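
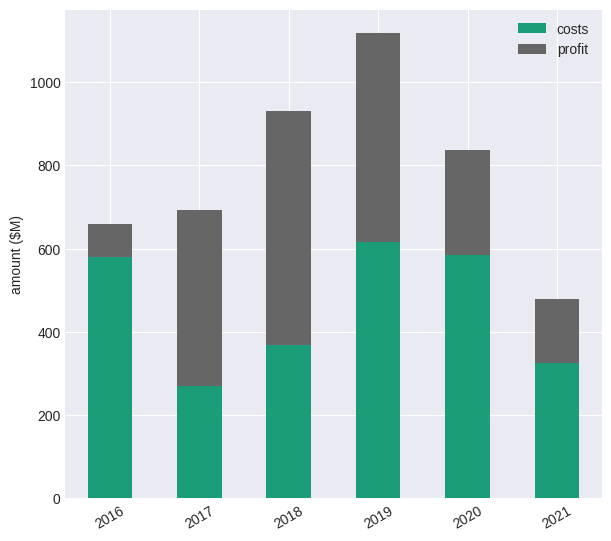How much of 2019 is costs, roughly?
costs top ≈ 600, bottom ≈ 0; segment ≈ 600.

≈ 600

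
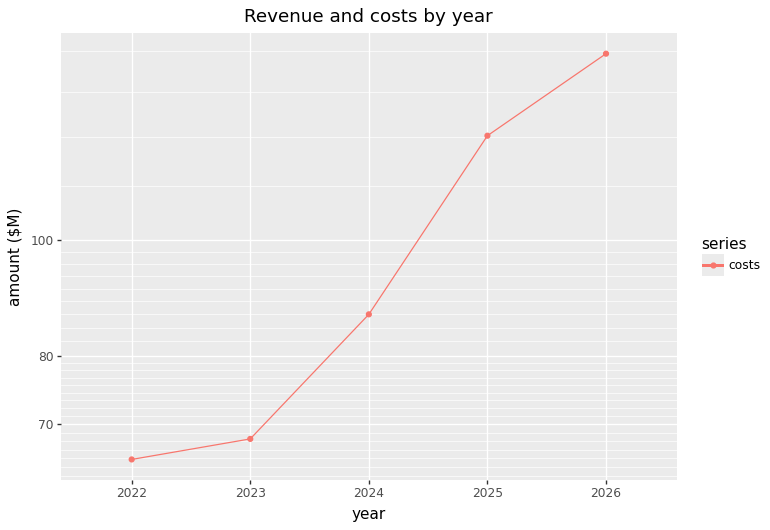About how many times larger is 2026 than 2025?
≈ 1.17×

2026 ≈ 140, 2025 ≈ 120; 140/120 ≈ 1.17.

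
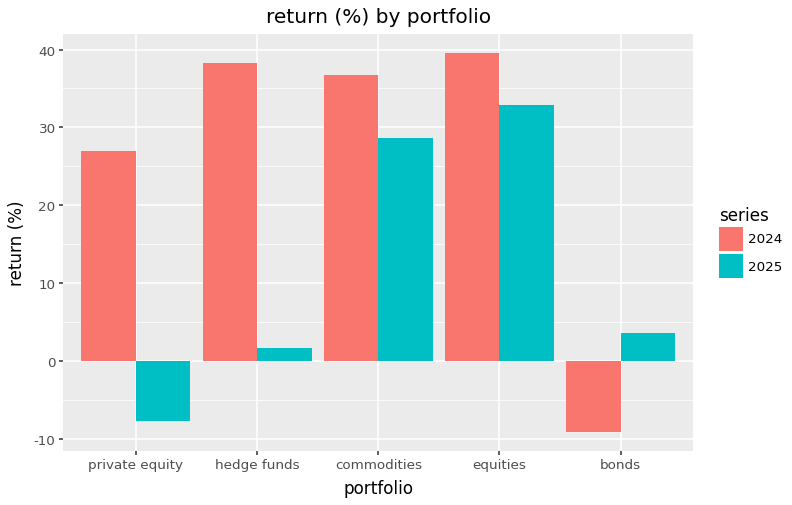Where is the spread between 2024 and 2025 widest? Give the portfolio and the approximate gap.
hedge funds, ≈ 40 %

hedge funds: 2024 ≈ 40, 2025 ≈ 0 → gap ≈ 40. Next-largest (private equity) is only ≈ 35.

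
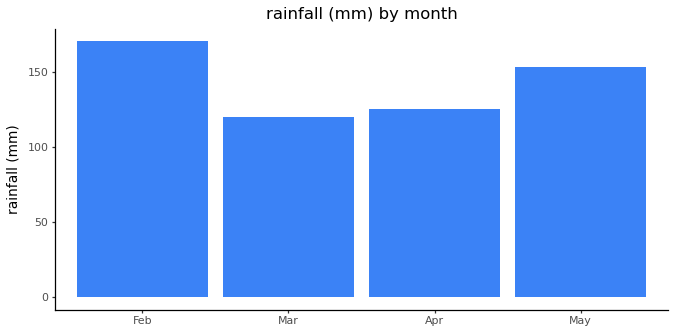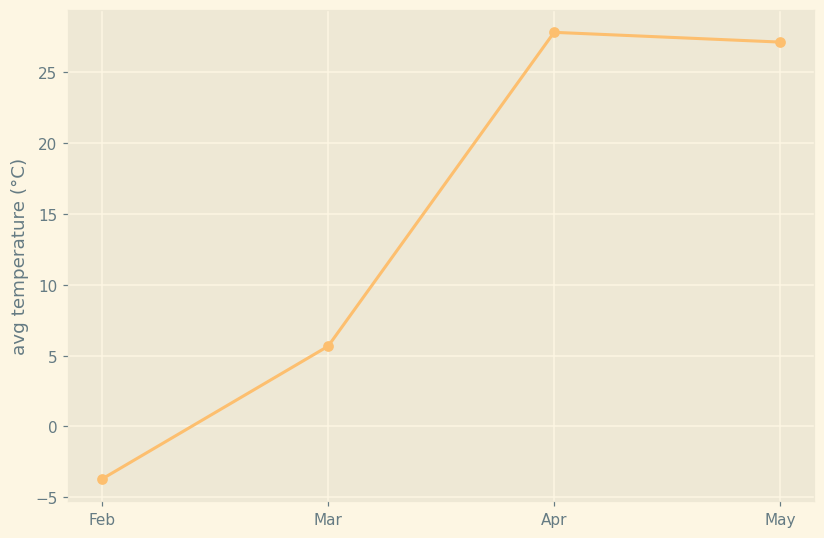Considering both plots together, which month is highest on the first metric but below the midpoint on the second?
Chart 2 median avg temperature (°C) ≈ 15; below-median months: Feb, Mar. Among those, Feb has the highest rainfall (mm) (≈ 180).

Feb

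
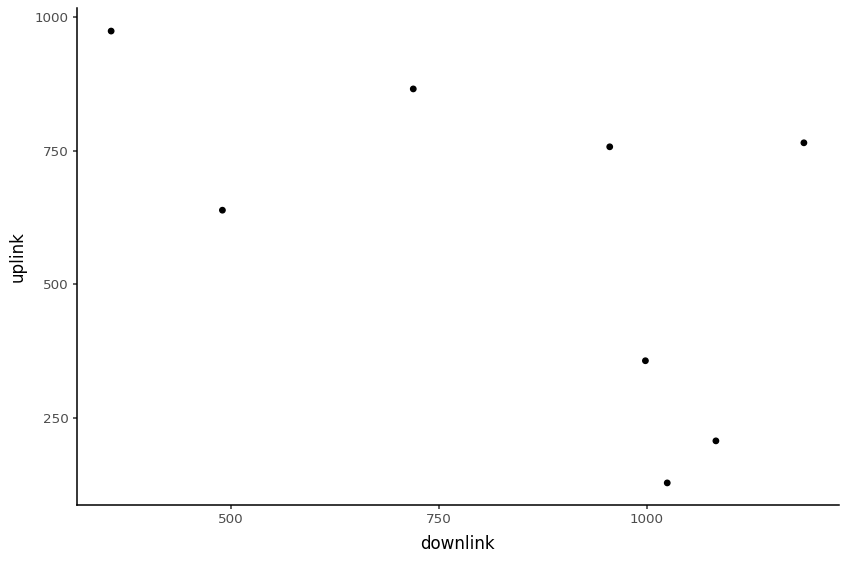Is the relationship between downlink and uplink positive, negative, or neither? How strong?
negative, moderate

Points are negatively correlated; moderate (|r| ≈ 0.6).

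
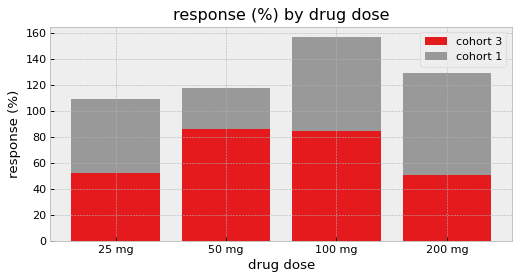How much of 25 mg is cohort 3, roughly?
≈ 60

cohort 3 top ≈ 60, bottom ≈ 0; segment ≈ 60.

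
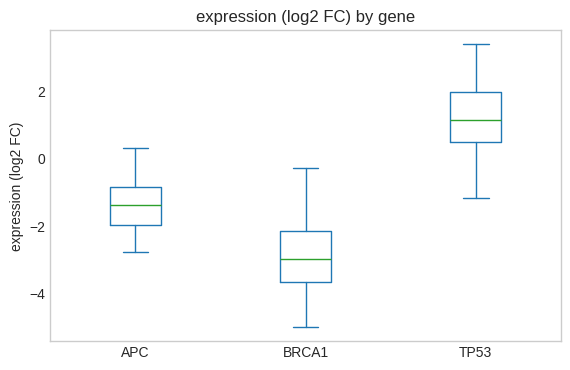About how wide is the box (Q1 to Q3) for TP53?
≈ 1.5

Q3 ≈ 2.0, Q1 ≈ 0.5; IQR ≈ 1.5.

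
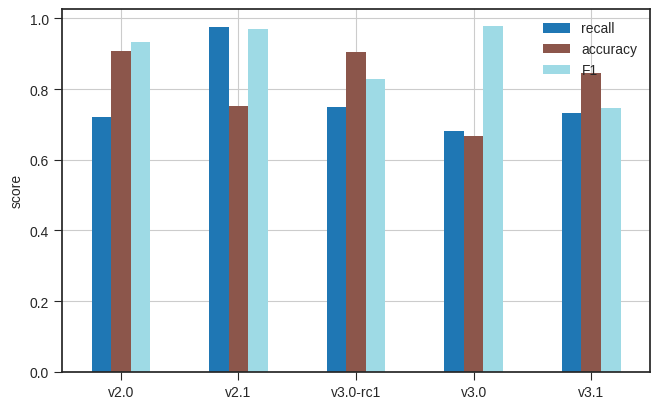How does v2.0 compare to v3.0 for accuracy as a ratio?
v2.0 ≈ 0.9, v3.0 ≈ 0.7; 0.9/0.7 ≈ 1.29.

≈ 1.29×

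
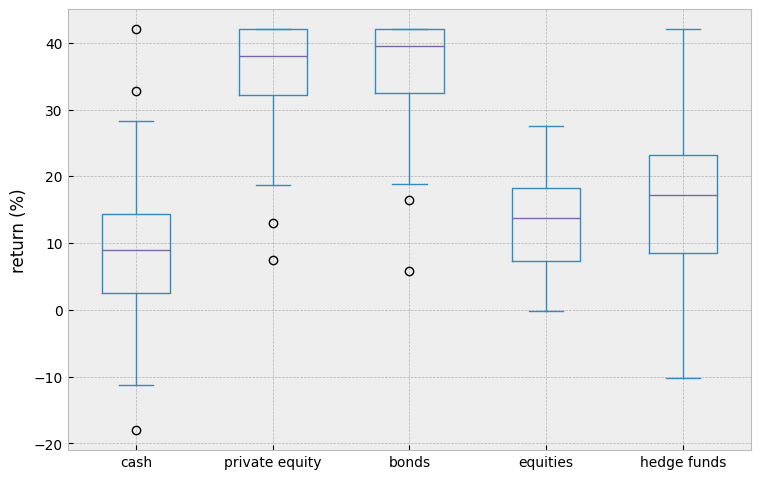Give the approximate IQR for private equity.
≈ 10

Q3 ≈ 40, Q1 ≈ 30; IQR ≈ 10.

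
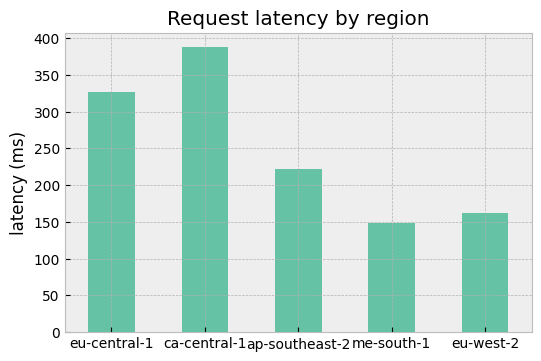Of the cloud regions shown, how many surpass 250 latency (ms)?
Above 250: eu-central-1, ca-central-1.

2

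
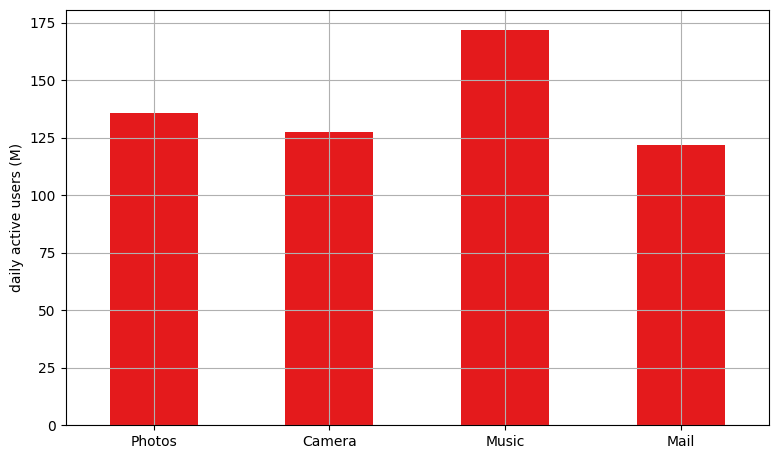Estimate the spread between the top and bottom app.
≈ 60

Max Music ≈ 180, min Mail ≈ 120; range ≈ 60.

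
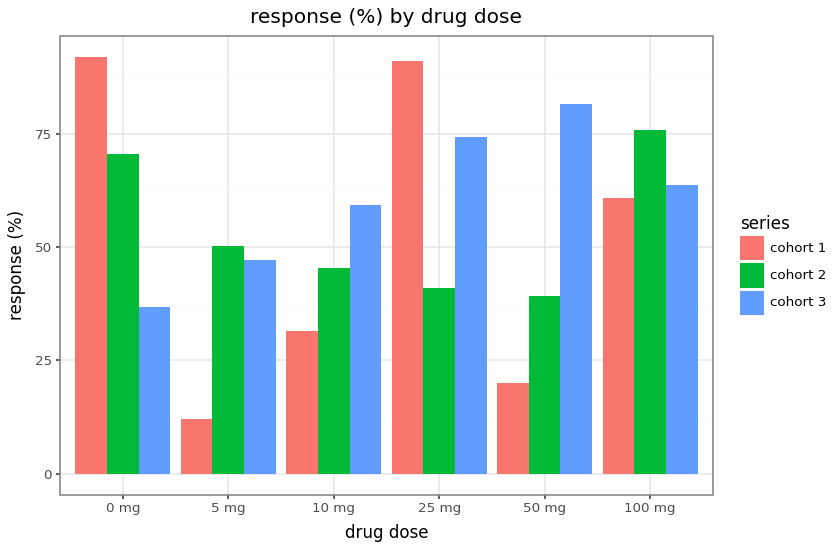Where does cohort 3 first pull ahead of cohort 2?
5 mg: cohort 3 ≈ 50 vs cohort 2 ≈ 50 (not yet); 10 mg: cohort 3 ≈ 60 vs cohort 2 ≈ 50 (first crossover).

10 mg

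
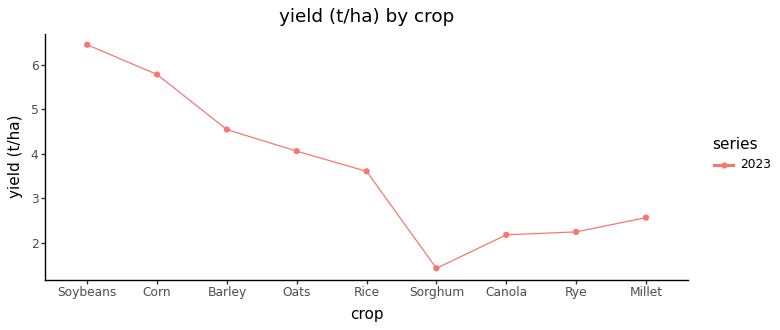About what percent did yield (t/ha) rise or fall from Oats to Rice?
≈ -12.5%

Oats ≈ 4.0, Rice ≈ 3.5; (3.5 − 4.0) / 4.0 ≈ -12.5%.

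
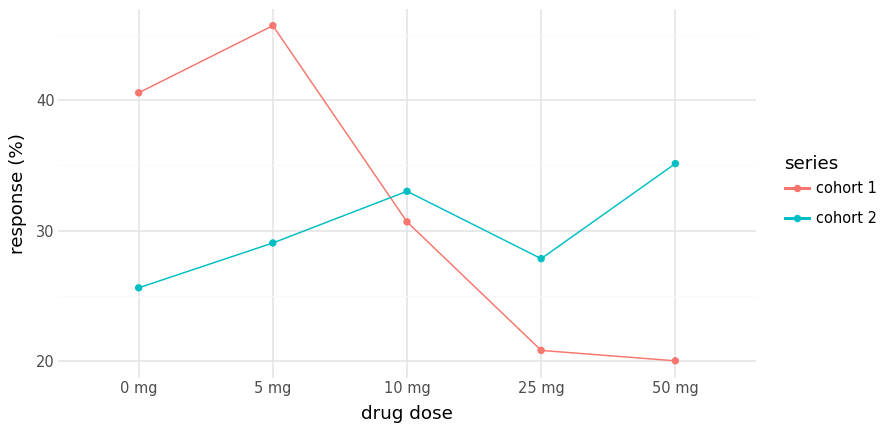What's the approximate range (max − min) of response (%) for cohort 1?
Max 5 mg ≈ 45, min 50 mg ≈ 20; range ≈ 25.

≈ 25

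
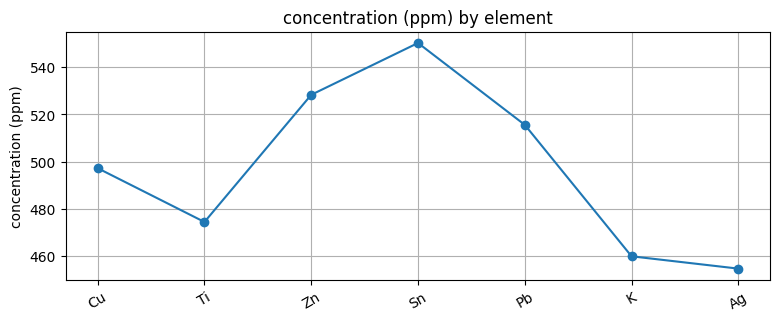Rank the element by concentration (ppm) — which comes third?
Pb

Top 4: Sn ≈ 550, Zn ≈ 530, Pb ≈ 520, Cu ≈ 500.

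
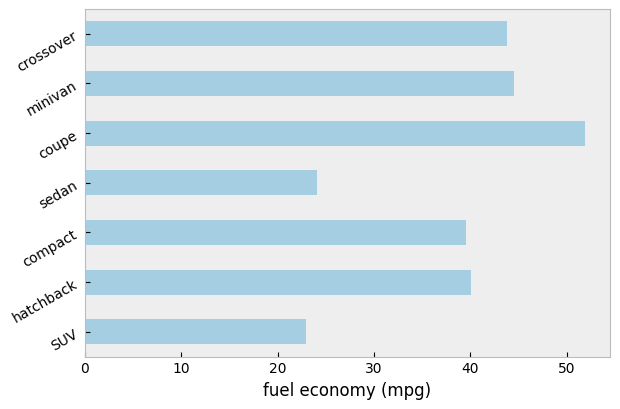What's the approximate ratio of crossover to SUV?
crossover ≈ 45, SUV ≈ 25; 45/25 ≈ 1.8.

≈ 1.8×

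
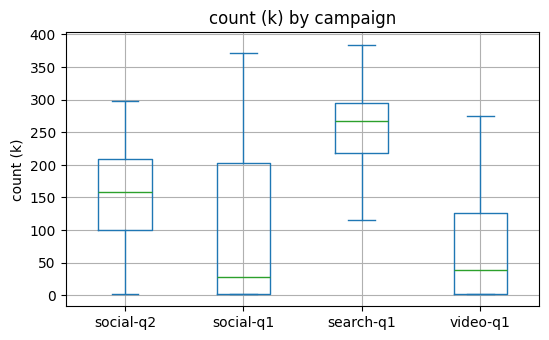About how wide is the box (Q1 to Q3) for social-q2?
≈ 100

Q3 ≈ 200, Q1 ≈ 100; IQR ≈ 100.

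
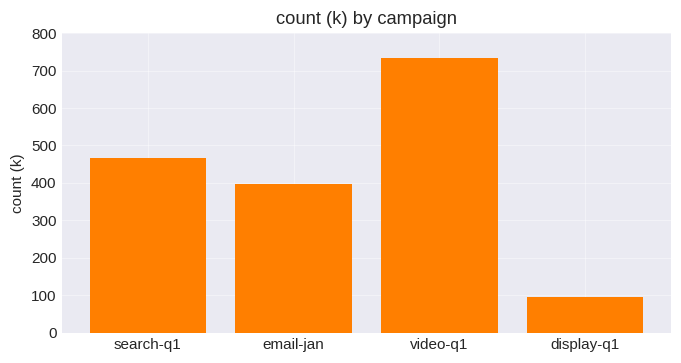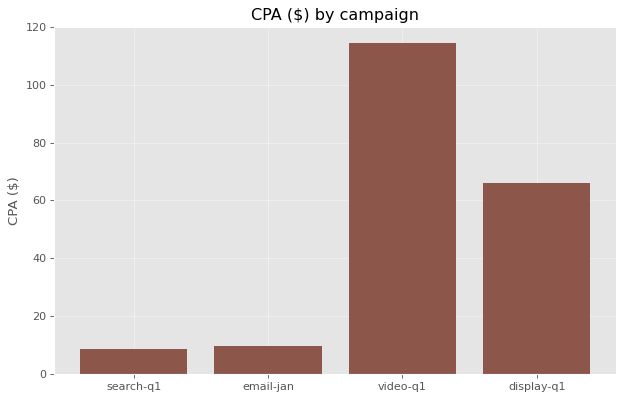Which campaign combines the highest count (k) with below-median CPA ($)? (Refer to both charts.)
Chart 2 median CPA ($) ≈ 40; below-median campaigns: search-q1, email-jan. Among those, search-q1 has the highest count (k) (≈ 500).

search-q1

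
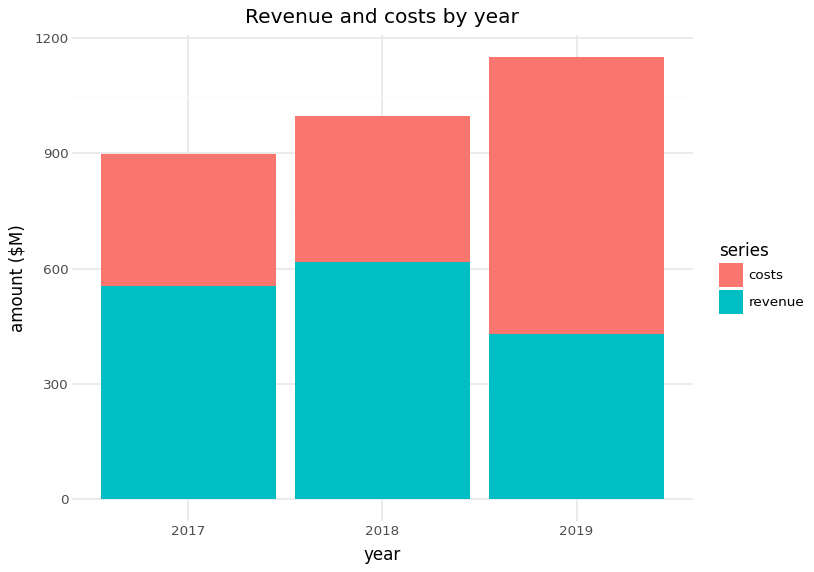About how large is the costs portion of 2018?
≈ 400

costs top ≈ 1000, bottom ≈ 600; segment ≈ 400.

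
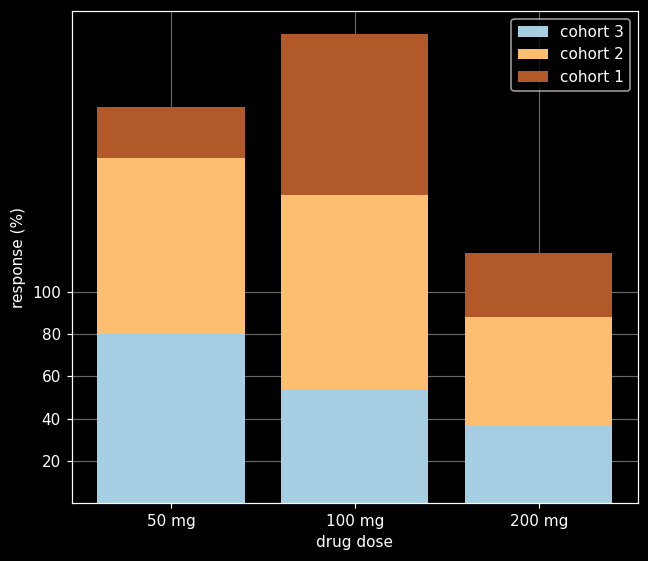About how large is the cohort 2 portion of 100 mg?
≈ 80

cohort 2 top ≈ 140, bottom ≈ 60; segment ≈ 80.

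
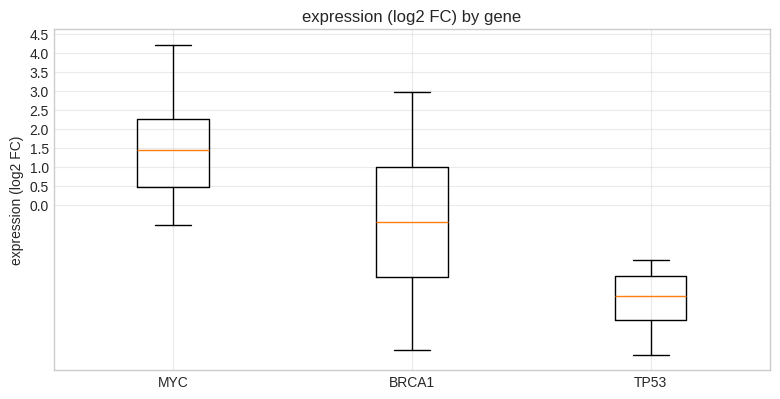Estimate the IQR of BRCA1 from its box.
≈ 3.0

Q3 ≈ 1.0, Q1 ≈ -2.0; IQR ≈ 3.0.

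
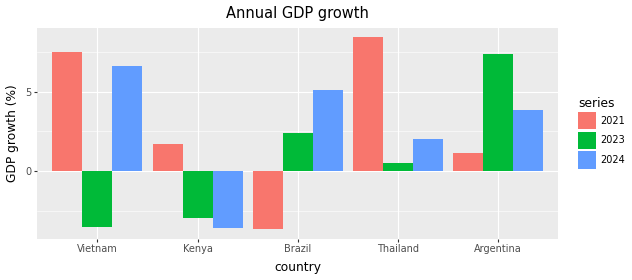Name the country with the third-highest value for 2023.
Thailand

Top 4 for 2023: Argentina ≈ 8, Brazil ≈ 2, Thailand ≈ 0, Kenya ≈ -2.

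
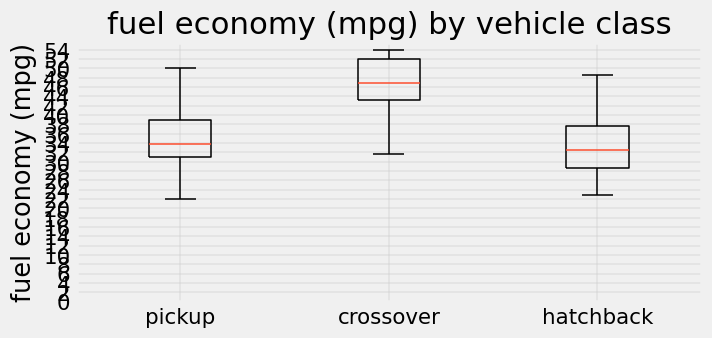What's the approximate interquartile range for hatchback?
Q3 ≈ 38, Q1 ≈ 28; IQR ≈ 10.

≈ 10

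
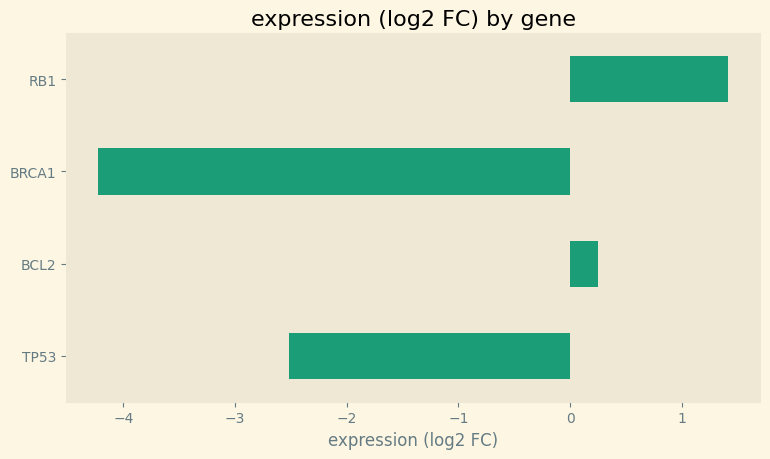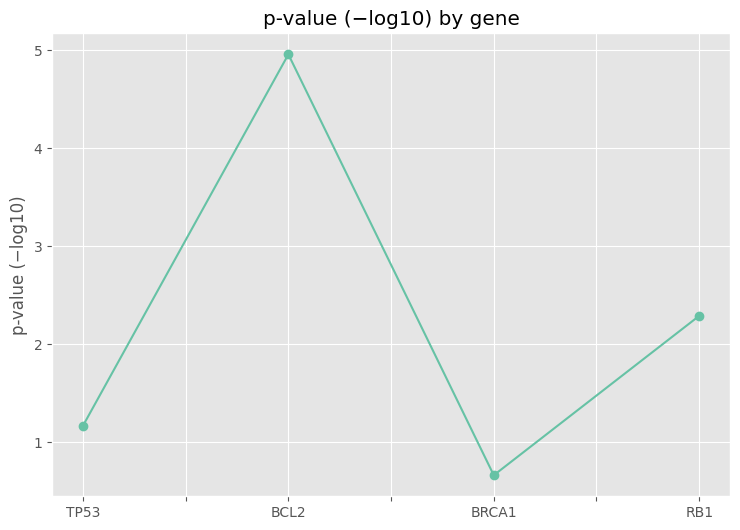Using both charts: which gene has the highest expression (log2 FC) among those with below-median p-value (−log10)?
TP53

Chart 2 median p-value (−log10) ≈ 1.5; below-median genes: TP53, BRCA1. Among those, TP53 has the highest expression (log2 FC) (≈ -2.6).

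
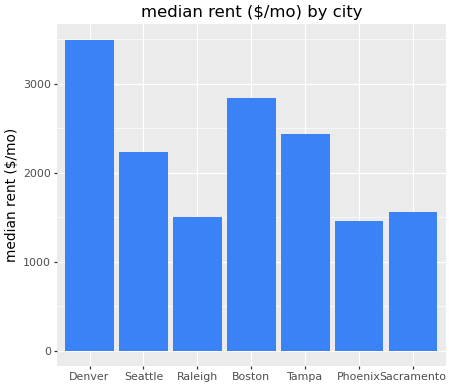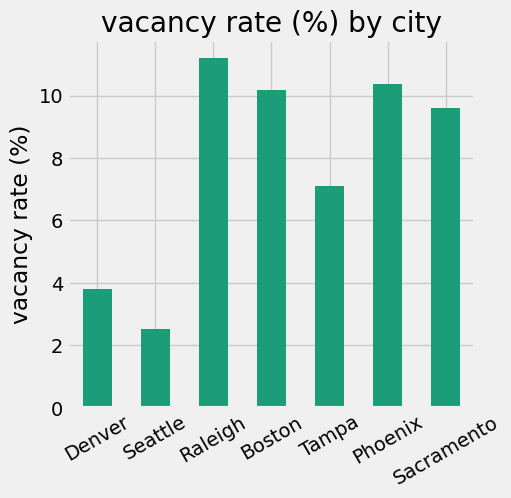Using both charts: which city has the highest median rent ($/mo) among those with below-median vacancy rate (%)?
Denver

Chart 2 median vacancy rate (%) ≈ 10; below-median cities: Denver, Seattle, Tampa. Among those, Denver has the highest median rent ($/mo) (≈ 3500).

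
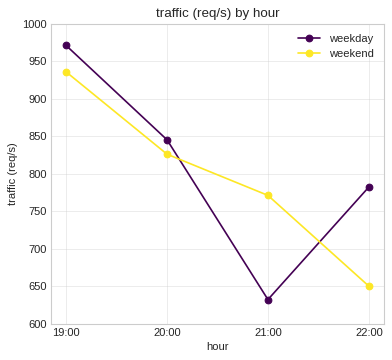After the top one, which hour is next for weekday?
20:00

Top 3 for weekday: 19:00 ≈ 950, 20:00 ≈ 850, 22:00 ≈ 800.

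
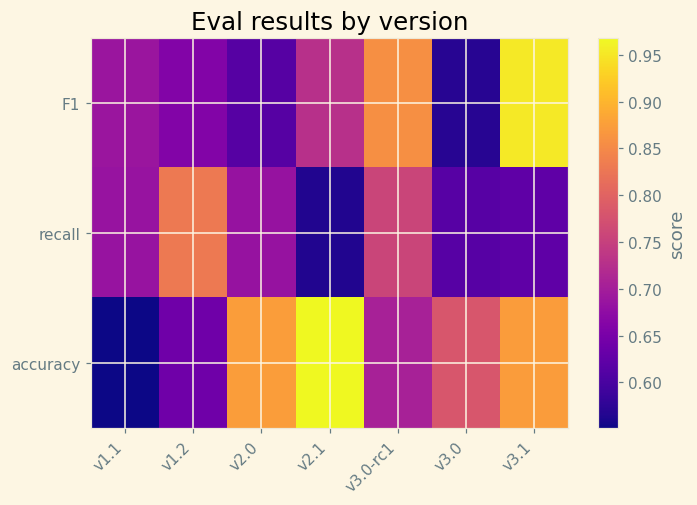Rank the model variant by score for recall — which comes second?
v3.0-rc1

Top 3 for recall: v1.2 ≈ 0.85, v3.0-rc1 ≈ 0.75, v1.1 ≈ 0.70.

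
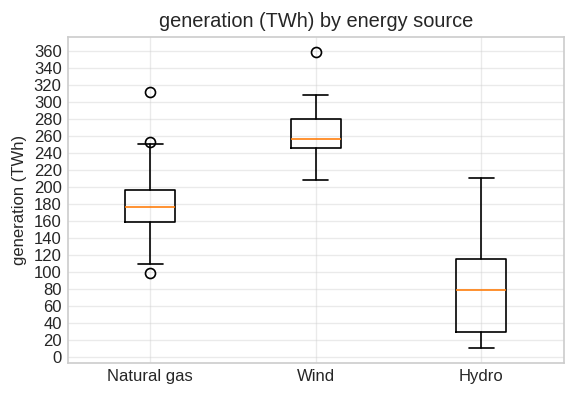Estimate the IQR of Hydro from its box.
≈ 100

Q3 ≈ 120, Q1 ≈ 20; IQR ≈ 100.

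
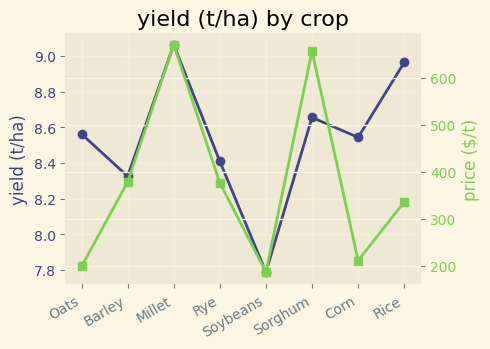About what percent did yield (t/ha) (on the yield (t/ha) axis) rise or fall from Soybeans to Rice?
≈ +15.4%

Soybeans ≈ 7.8, Rice ≈ 9.0; (9.0 − 7.8) / 7.8 ≈ +15.4%.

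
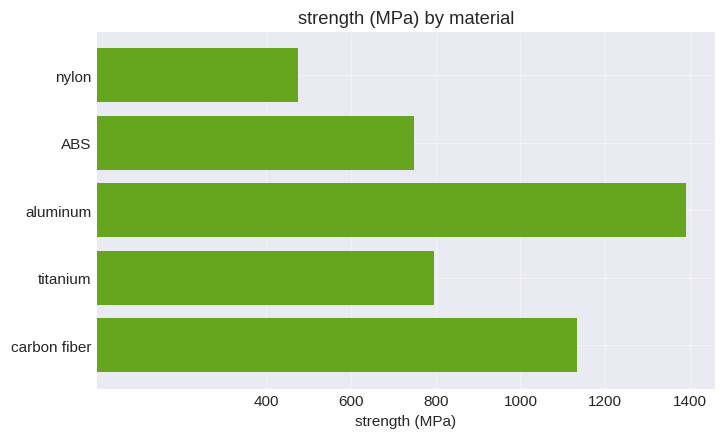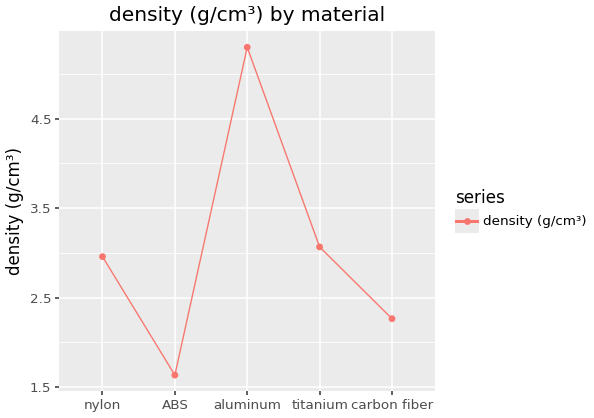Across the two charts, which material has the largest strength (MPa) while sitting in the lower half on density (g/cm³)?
carbon fiber

Chart 2 median density (g/cm³) ≈ 3; below-median materials: ABS, carbon fiber. Among those, carbon fiber has the highest strength (MPa) (≈ 1200).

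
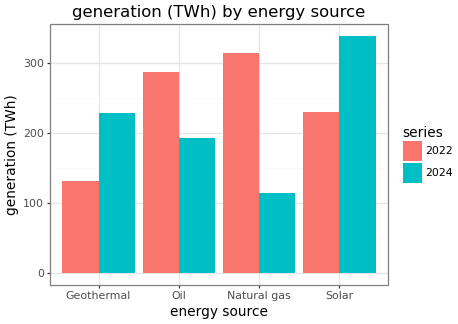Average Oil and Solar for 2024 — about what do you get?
(200 + 350) / 2 ≈ 275.

≈ 275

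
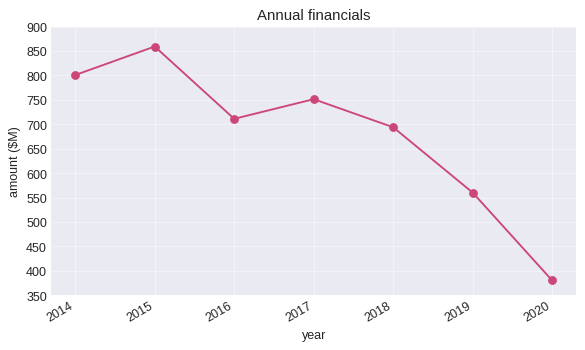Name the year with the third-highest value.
2017

Top 4: 2015 ≈ 850, 2014 ≈ 800, 2017 ≈ 750, 2016 ≈ 700.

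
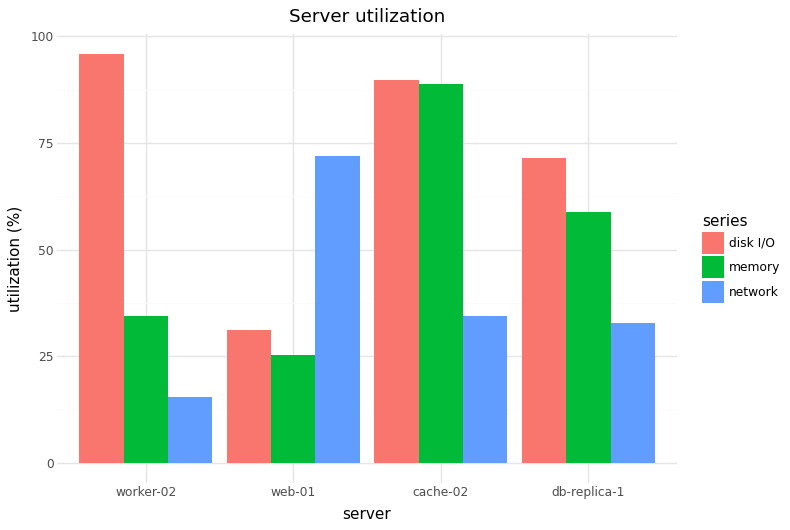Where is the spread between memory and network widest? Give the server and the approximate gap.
cache-02: memory ≈ 90, network ≈ 30 → gap ≈ 60. Next-largest (web-01) is only ≈ 40.

cache-02, ≈ 60 %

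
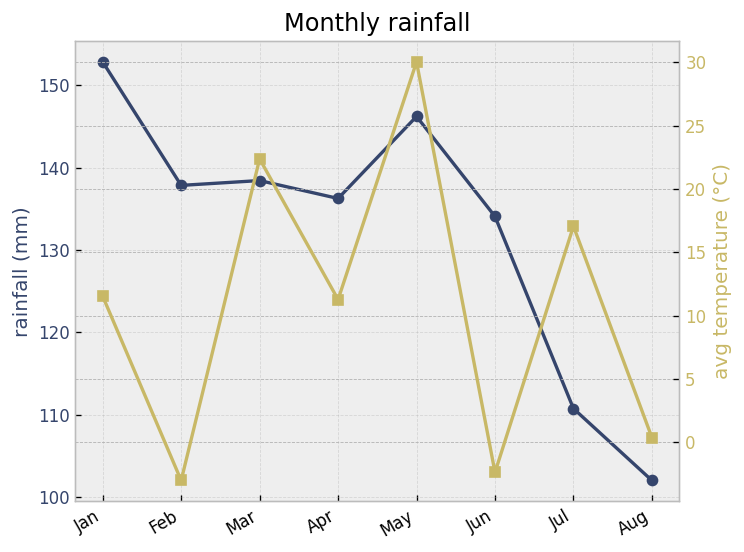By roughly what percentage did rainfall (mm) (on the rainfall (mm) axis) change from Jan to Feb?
Jan ≈ 155, Feb ≈ 140; (140 − 155) / 155 ≈ -9.7%.

≈ -9.7%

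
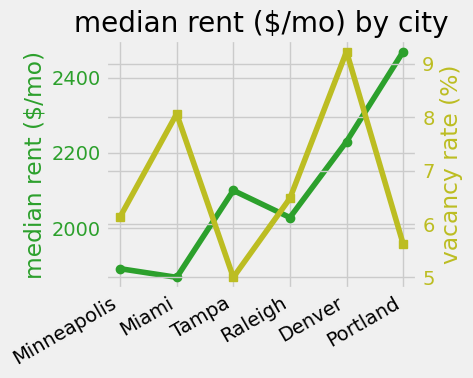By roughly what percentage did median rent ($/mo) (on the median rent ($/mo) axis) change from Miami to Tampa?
≈ +13.5%

Miami ≈ 1850, Tampa ≈ 2100; (2100 − 1850) / 1850 ≈ +13.5%.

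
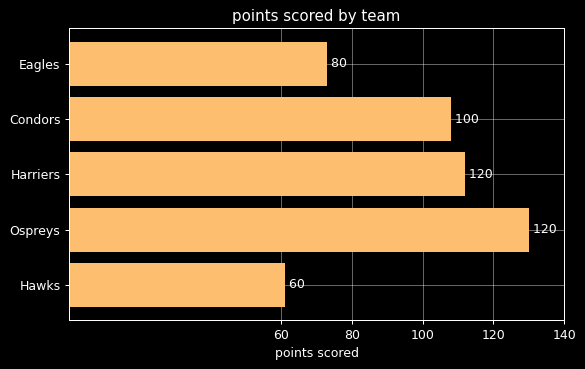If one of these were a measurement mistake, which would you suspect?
Hawks

Hawks ≈ 60; the rest sit between ≈ 80 and ≈ 120.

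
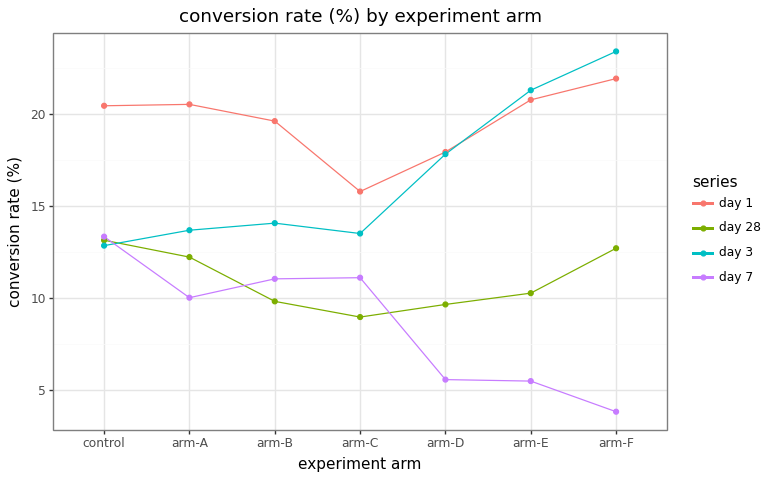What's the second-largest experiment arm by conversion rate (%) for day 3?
Top 3 for day 3: arm-F ≈ 24, arm-E ≈ 22, arm-D ≈ 18.

arm-E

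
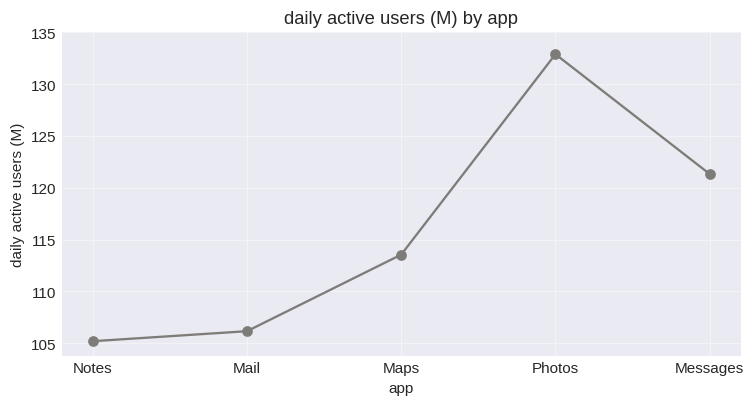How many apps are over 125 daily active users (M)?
Above 125: Photos.

1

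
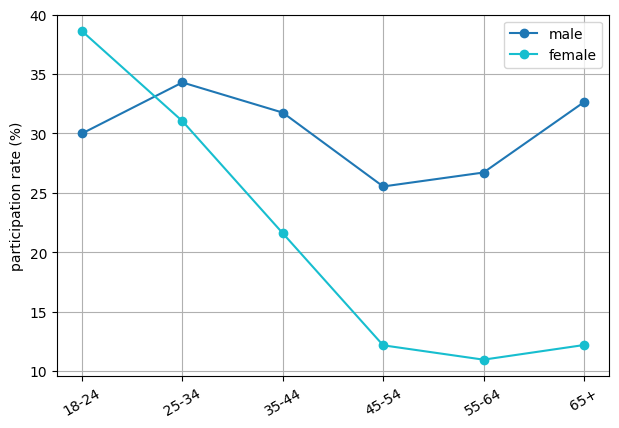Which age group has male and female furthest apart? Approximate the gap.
65+: male ≈ 35, female ≈ 10 → gap ≈ 25. Next-largest (55-64) is only ≈ 15.

65+, ≈ 25 %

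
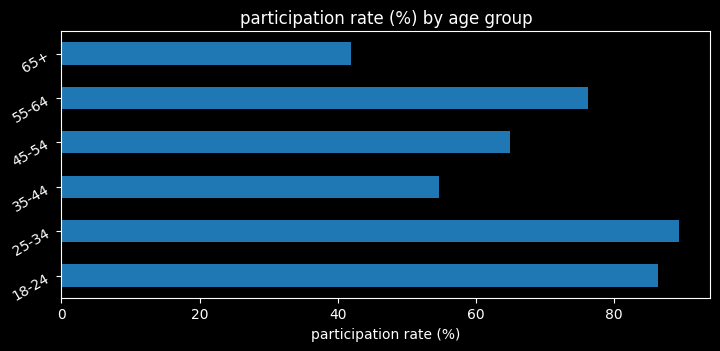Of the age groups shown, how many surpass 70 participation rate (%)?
Above 70: 18-24, 25-34, 55-64.

3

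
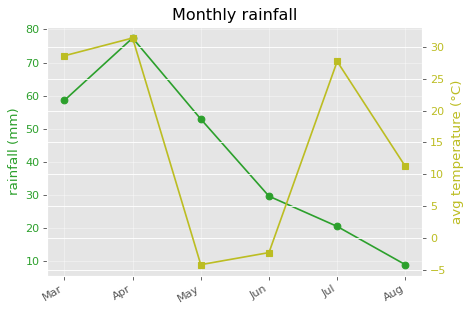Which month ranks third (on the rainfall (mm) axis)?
May

Top 4 (on the rainfall (mm) axis): Apr ≈ 80, Mar ≈ 60, May ≈ 50, Jun ≈ 30.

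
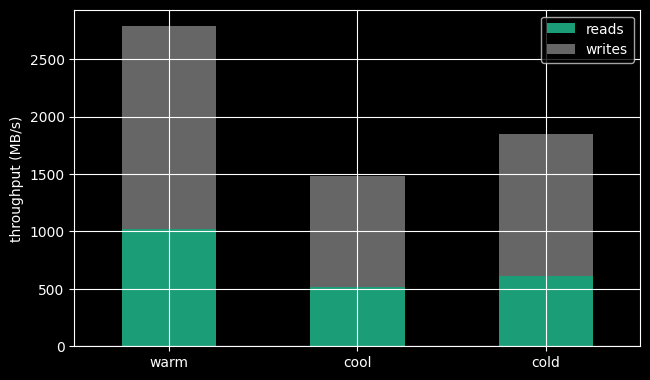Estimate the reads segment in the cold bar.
reads top ≈ 500, bottom ≈ 0; segment ≈ 500.

≈ 500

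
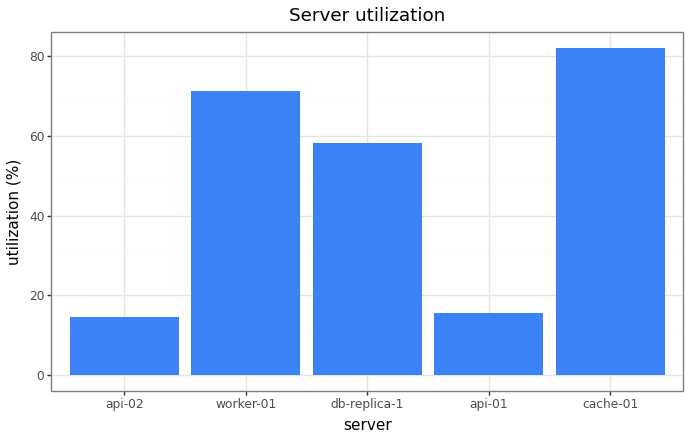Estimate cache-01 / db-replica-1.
≈ 1.33×

cache-01 ≈ 80, db-replica-1 ≈ 60; 80/60 ≈ 1.33.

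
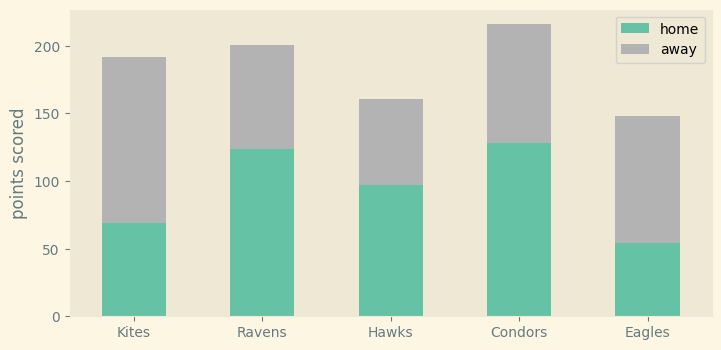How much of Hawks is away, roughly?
≈ 60

away top ≈ 160, bottom ≈ 100; segment ≈ 60.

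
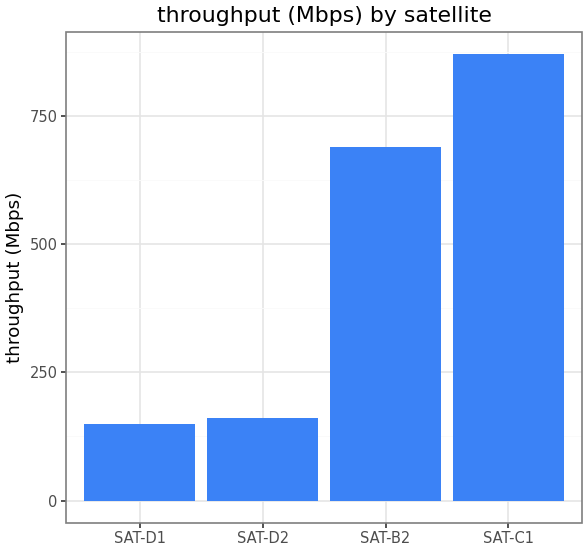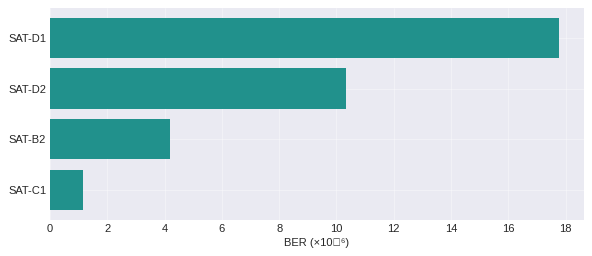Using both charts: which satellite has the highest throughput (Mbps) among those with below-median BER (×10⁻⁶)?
SAT-C1

Chart 2 median BER (×10⁻⁶) ≈ 8; below-median satellites: SAT-B2, SAT-C1. Among those, SAT-C1 has the highest throughput (Mbps) (≈ 900).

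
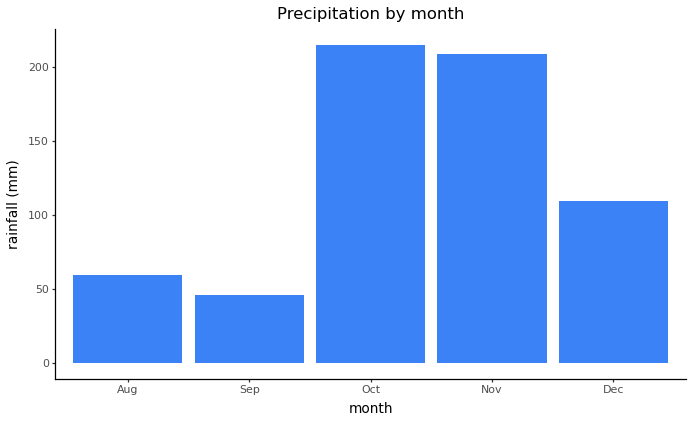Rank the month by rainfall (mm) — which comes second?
Nov

Top 3: Oct ≈ 220, Nov ≈ 200, Dec ≈ 100.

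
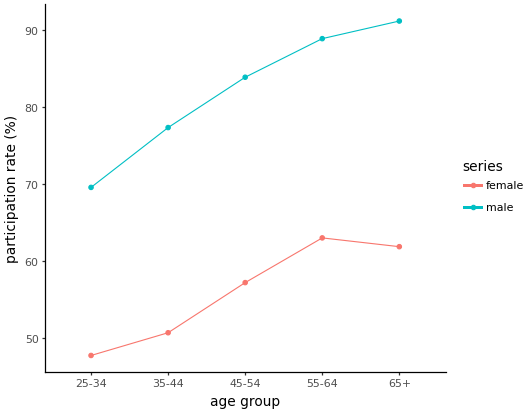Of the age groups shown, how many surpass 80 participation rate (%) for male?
3

Above 80: 45-54, 55-64, 65+.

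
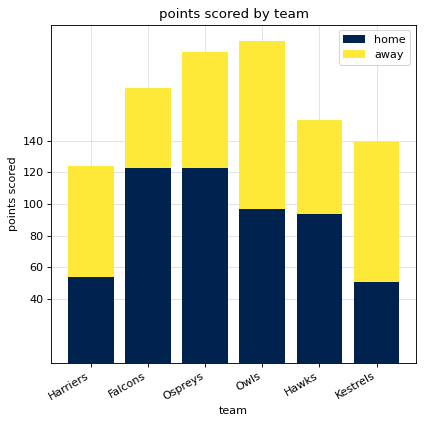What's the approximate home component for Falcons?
home top ≈ 120, bottom ≈ 0; segment ≈ 120.

≈ 120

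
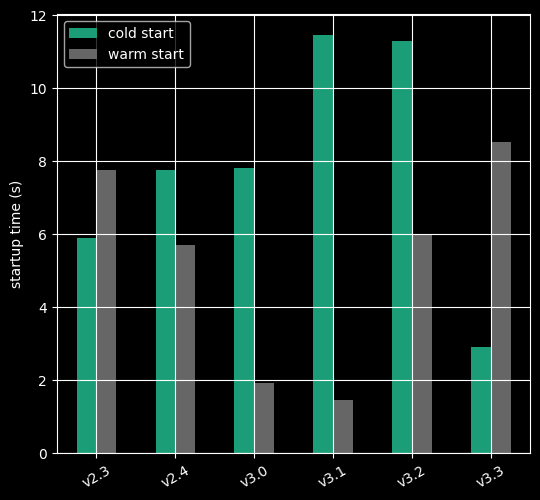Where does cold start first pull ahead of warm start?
v2.3: cold start ≈ 6 vs warm start ≈ 8 (not yet); v2.4: cold start ≈ 8 vs warm start ≈ 6 (first crossover).

v2.4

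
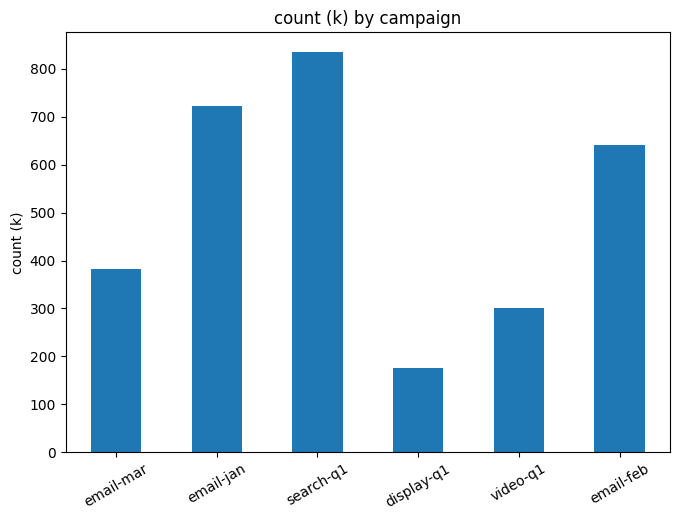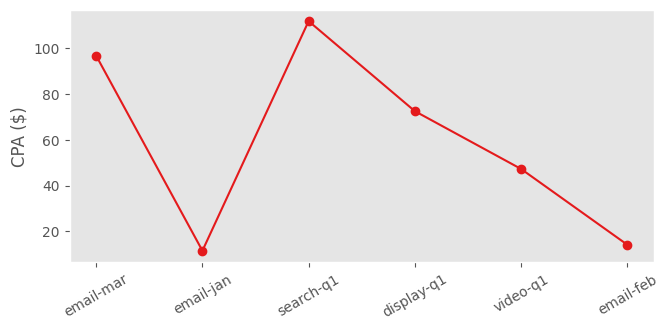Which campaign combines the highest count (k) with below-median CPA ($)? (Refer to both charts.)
email-jan

Chart 2 median CPA ($) ≈ 60; below-median campaigns: email-jan, video-q1, email-feb. Among those, email-jan has the highest count (k) (≈ 700).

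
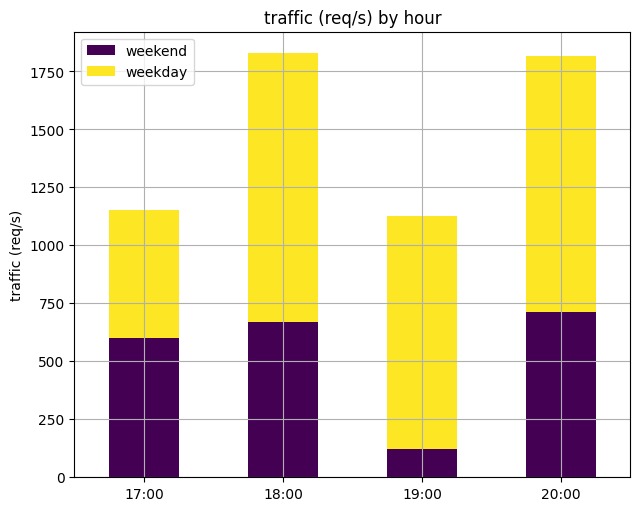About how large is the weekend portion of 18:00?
≈ 600

weekend top ≈ 600, bottom ≈ 0; segment ≈ 600.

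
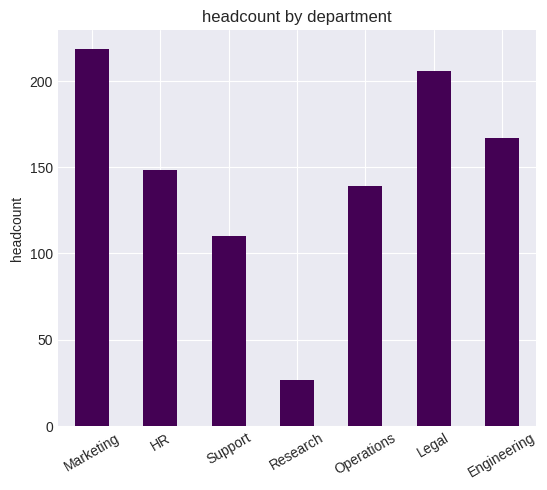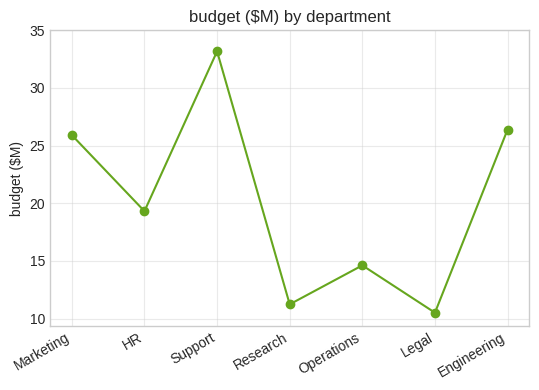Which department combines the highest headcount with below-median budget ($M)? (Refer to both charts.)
Chart 2 median budget ($M) ≈ 20; below-median departments: Research, Operations, Legal. Among those, Legal has the highest headcount (≈ 200).

Legal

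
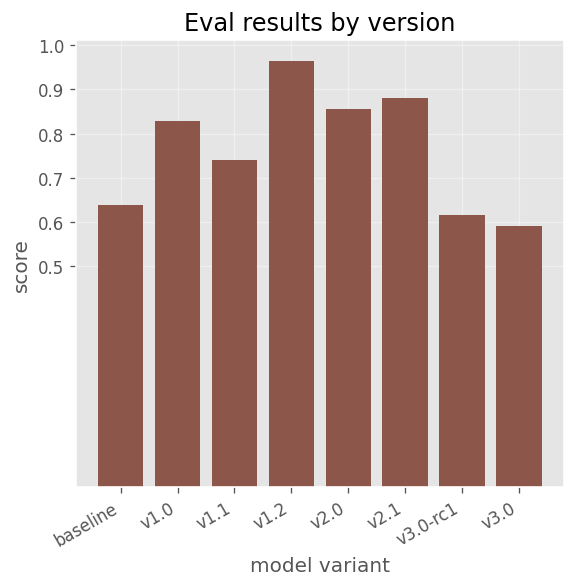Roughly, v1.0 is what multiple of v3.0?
≈ 1.33×

v1.0 ≈ 0.8, v3.0 ≈ 0.6; 0.8/0.6 ≈ 1.33.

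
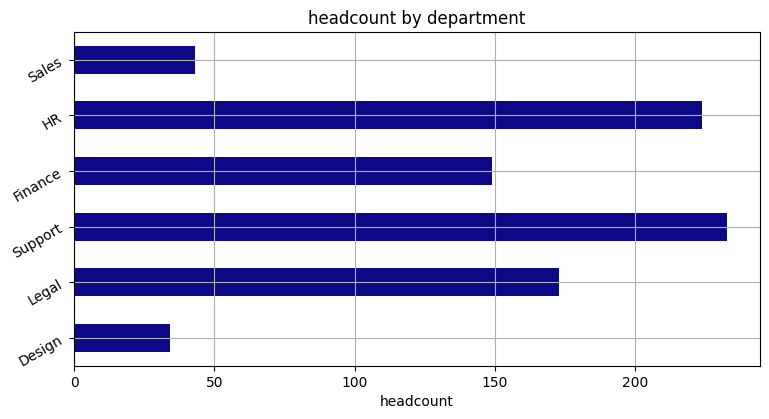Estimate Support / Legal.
Support ≈ 240, Legal ≈ 180; 240/180 ≈ 1.33.

≈ 1.33×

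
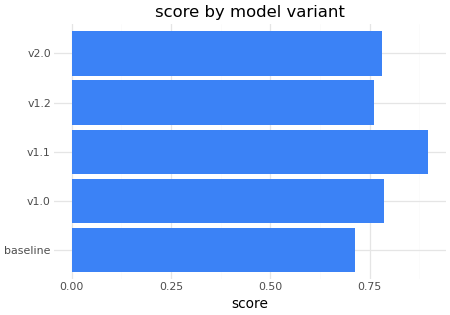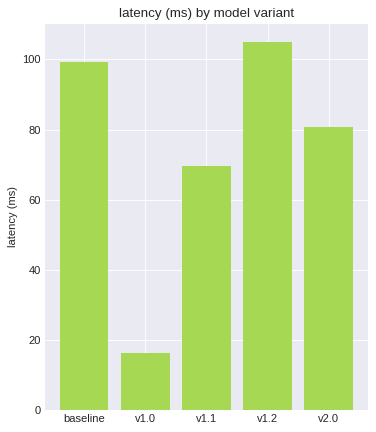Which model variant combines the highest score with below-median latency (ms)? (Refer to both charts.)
v1.1

Chart 2 median latency (ms) ≈ 80; below-median model variants: v1.0, v1.1. Among those, v1.1 has the highest score (≈ 0.9).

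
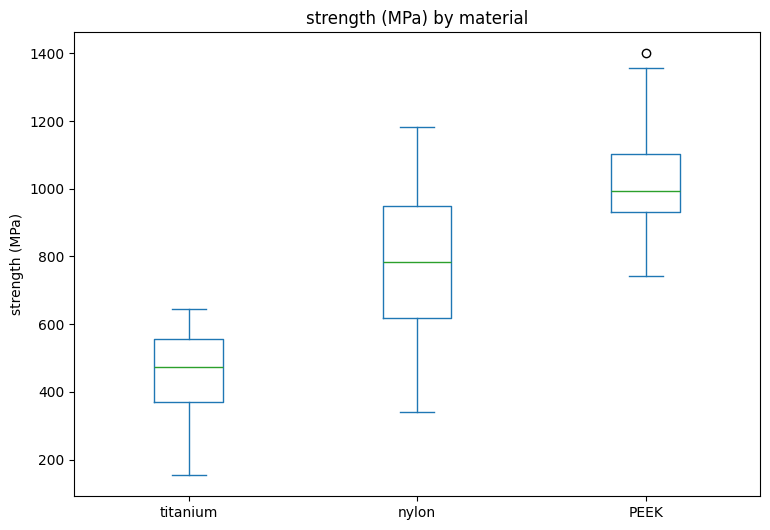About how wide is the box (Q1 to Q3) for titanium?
Q3 ≈ 550, Q1 ≈ 350; IQR ≈ 200.

≈ 200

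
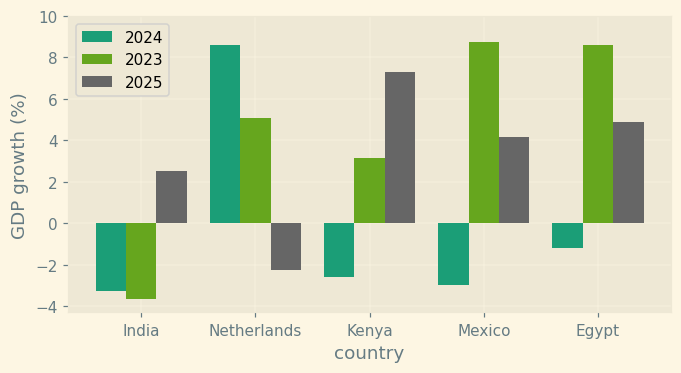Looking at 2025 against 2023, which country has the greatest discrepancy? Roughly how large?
Netherlands, ≈ 8 %

Netherlands: 2025 ≈ -2, 2023 ≈ 6 → gap ≈ 8. Next-largest (India) is only ≈ 6.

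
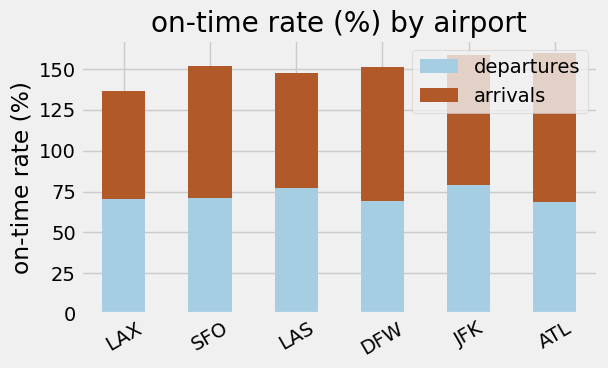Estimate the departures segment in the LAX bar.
≈ 80

departures top ≈ 80, bottom ≈ 0; segment ≈ 80.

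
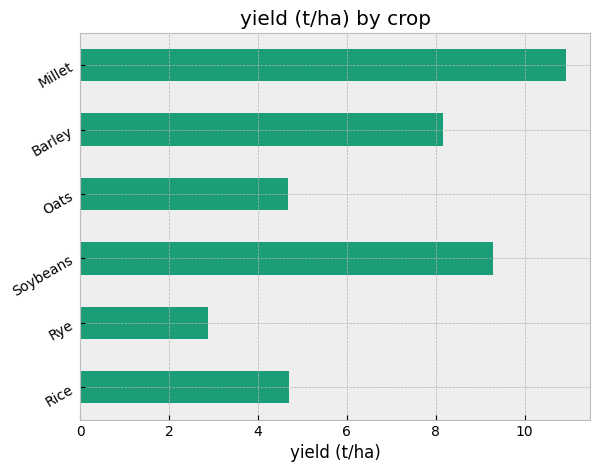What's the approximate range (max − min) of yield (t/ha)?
Max Millet ≈ 11, min Rye ≈ 3; range ≈ 8.

≈ 8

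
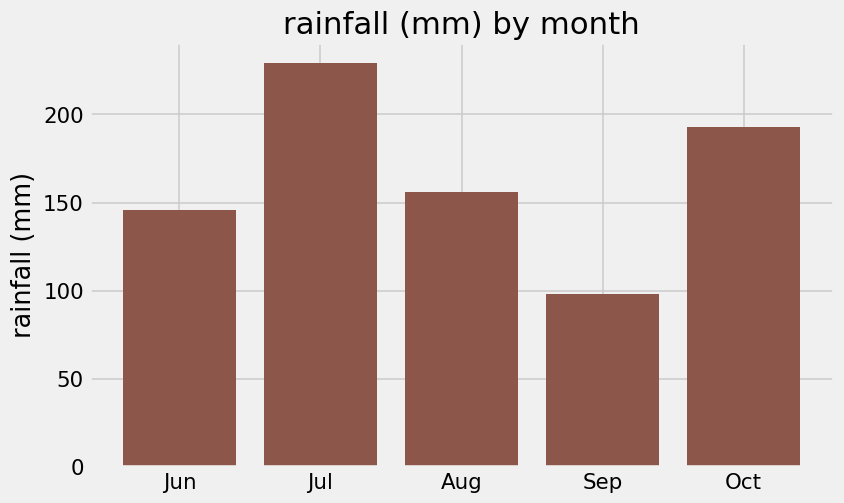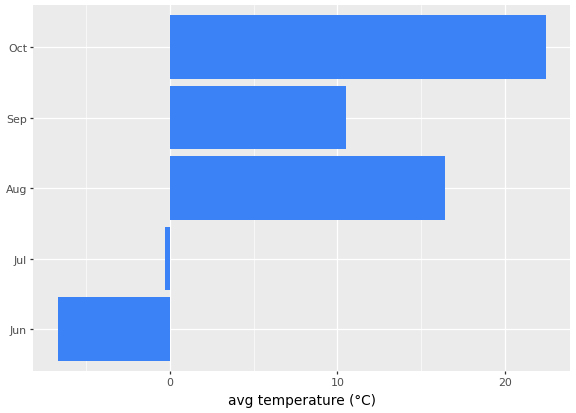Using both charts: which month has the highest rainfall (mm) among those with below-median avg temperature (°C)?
Jul

Chart 2 median avg temperature (°C) ≈ 10; below-median months: Jun, Jul. Among those, Jul has the highest rainfall (mm) (≈ 225).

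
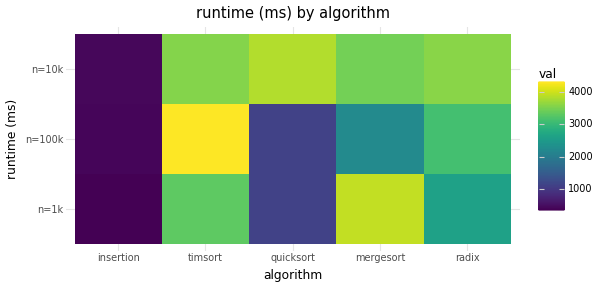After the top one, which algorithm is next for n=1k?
timsort

Top 3 for n=1k: mergesort ≈ 4000, timsort ≈ 3500, radix ≈ 2500.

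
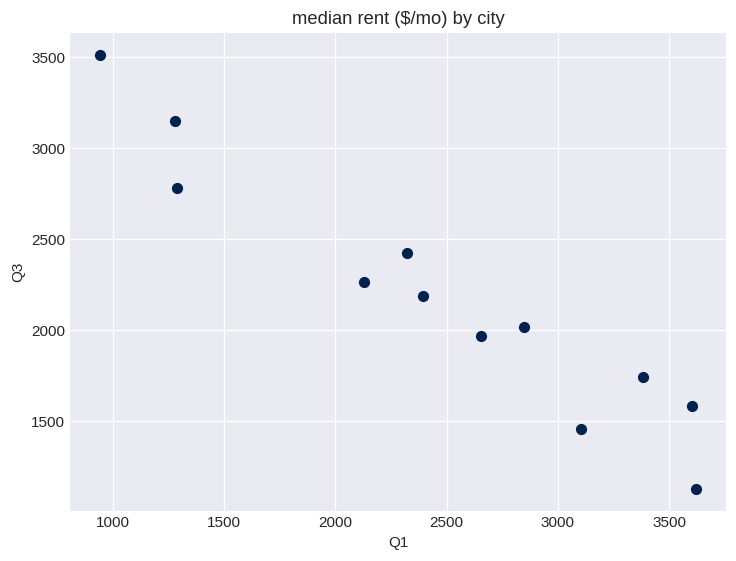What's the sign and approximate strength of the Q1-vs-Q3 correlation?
Points are negatively correlated; strong (|r| ≈ 1.0).

negative, strong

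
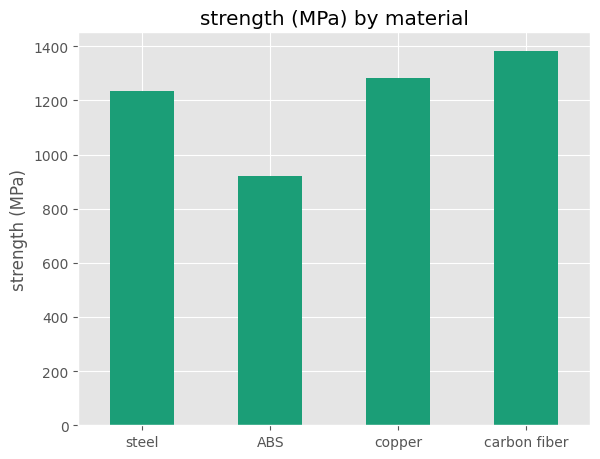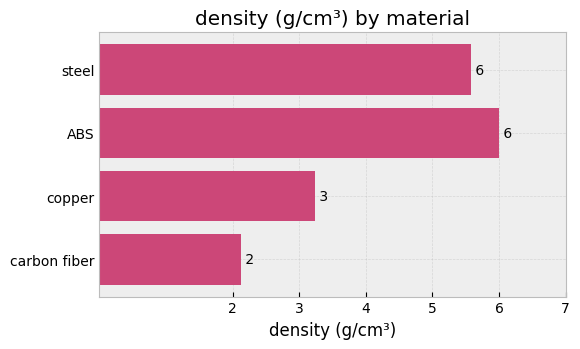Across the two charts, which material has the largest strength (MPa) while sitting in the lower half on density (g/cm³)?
Chart 2 median density (g/cm³) ≈ 4; below-median materials: copper, carbon fiber. Among those, carbon fiber has the highest strength (MPa) (≈ 1400).

carbon fiber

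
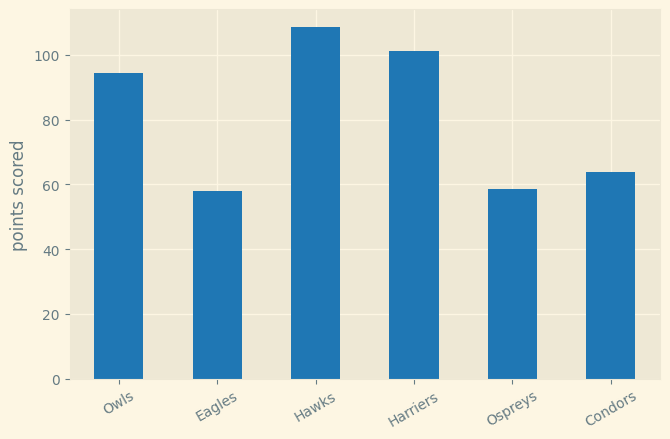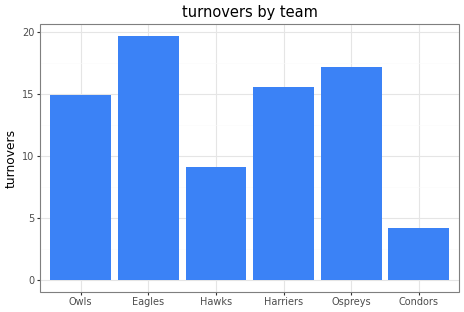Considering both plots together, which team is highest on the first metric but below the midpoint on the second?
Chart 2 median turnovers ≈ 16; below-median teams: Owls, Hawks, Condors. Among those, Hawks has the highest points scored (≈ 110).

Hawks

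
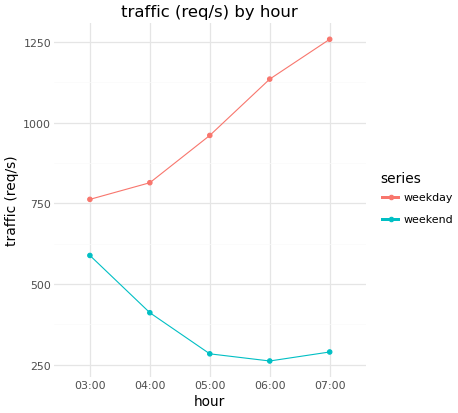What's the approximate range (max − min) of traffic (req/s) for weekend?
Max 03:00 ≈ 600, min 06:00 ≈ 300; range ≈ 300.

≈ 300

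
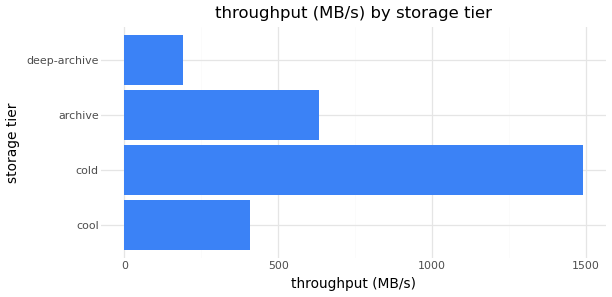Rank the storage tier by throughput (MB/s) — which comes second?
archive

Top 3: cold ≈ 1400, archive ≈ 600, cool ≈ 400.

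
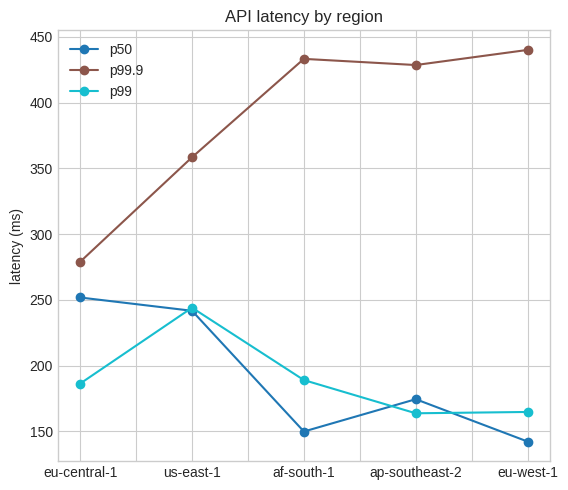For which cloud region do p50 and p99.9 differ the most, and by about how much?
eu-west-1: p50 ≈ 150, p99.9 ≈ 450 → gap ≈ 300. Next-largest (af-south-1) is only ≈ 275.

eu-west-1, ≈ 300 ms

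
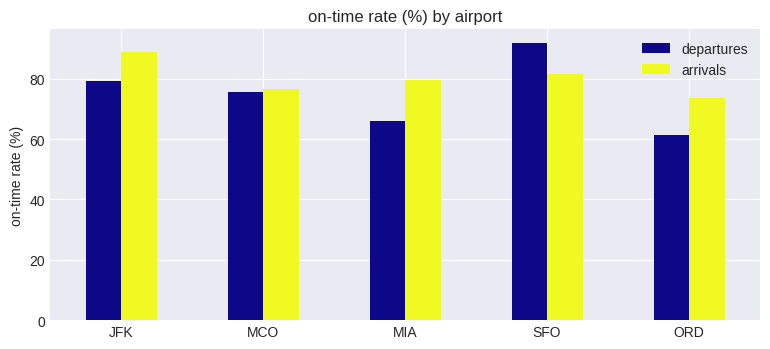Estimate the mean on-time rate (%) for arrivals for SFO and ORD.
≈ 75

(80 + 70) / 2 ≈ 75.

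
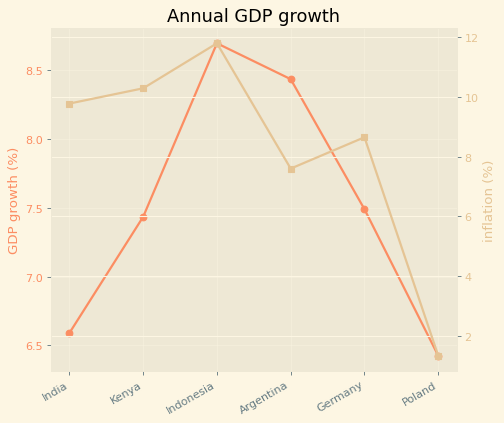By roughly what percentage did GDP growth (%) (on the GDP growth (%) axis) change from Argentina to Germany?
≈ -11.9%

Argentina ≈ 8.4, Germany ≈ 7.4; (7.4 − 8.4) / 8.4 ≈ -11.9%.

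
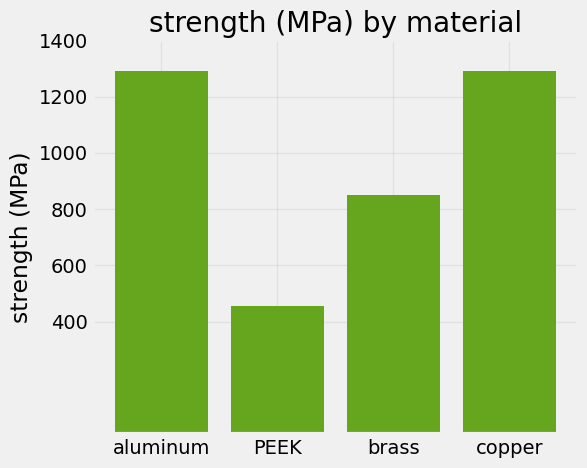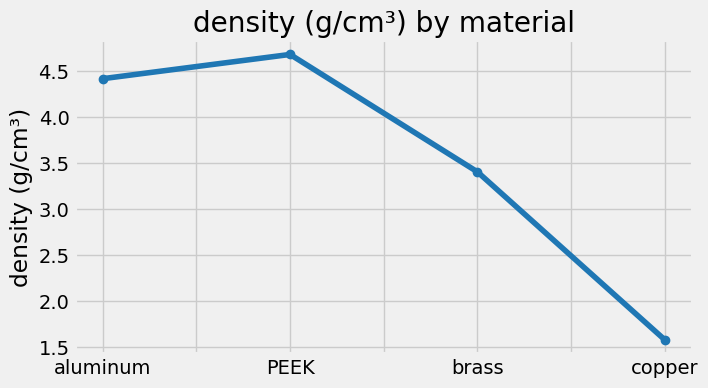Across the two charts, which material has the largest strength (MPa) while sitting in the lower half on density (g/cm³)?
Chart 2 median density (g/cm³) ≈ 4; below-median materials: brass, copper. Among those, copper has the highest strength (MPa) (≈ 1200).

copper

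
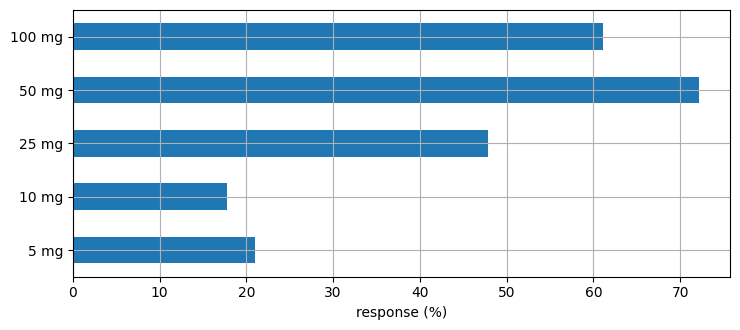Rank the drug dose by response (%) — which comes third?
25 mg

Top 4: 50 mg ≈ 70, 100 mg ≈ 60, 25 mg ≈ 50, 5 mg ≈ 20.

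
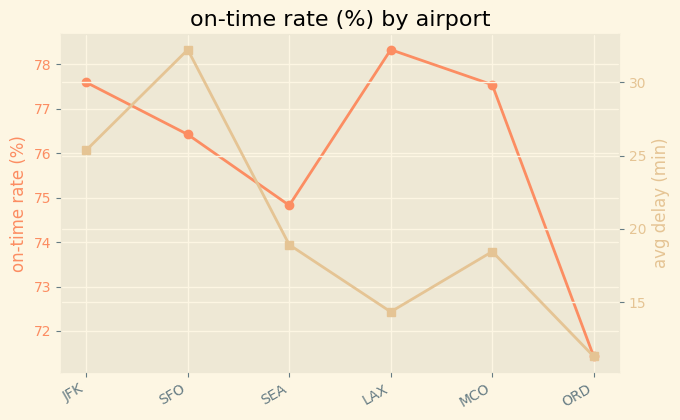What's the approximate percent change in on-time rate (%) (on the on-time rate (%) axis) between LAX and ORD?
LAX ≈ 78, ORD ≈ 71; (71 − 78) / 78 ≈ -9%.

≈ -9%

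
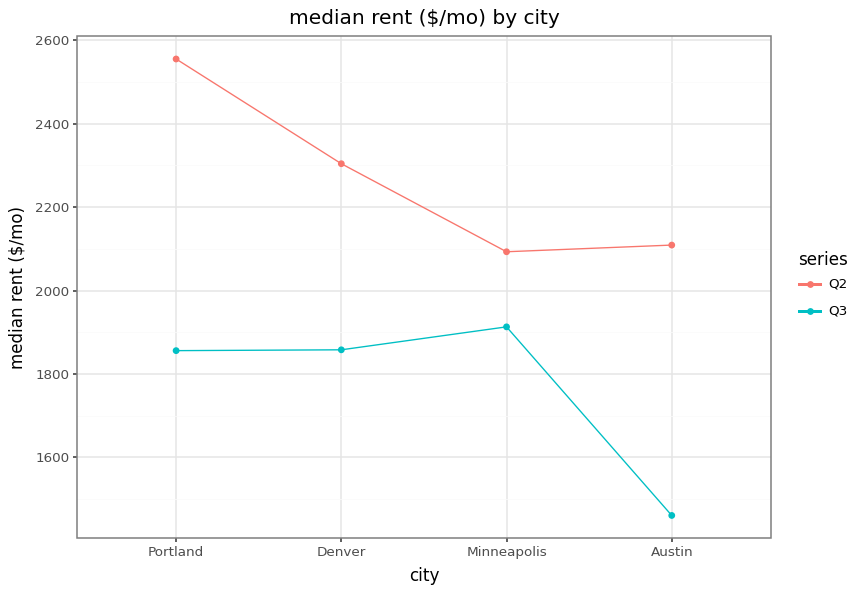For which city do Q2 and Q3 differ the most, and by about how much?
Portland: Q2 ≈ 2600, Q3 ≈ 1900 → gap ≈ 700. Next-largest (Austin) is only ≈ 600.

Portland, ≈ 700 $/mo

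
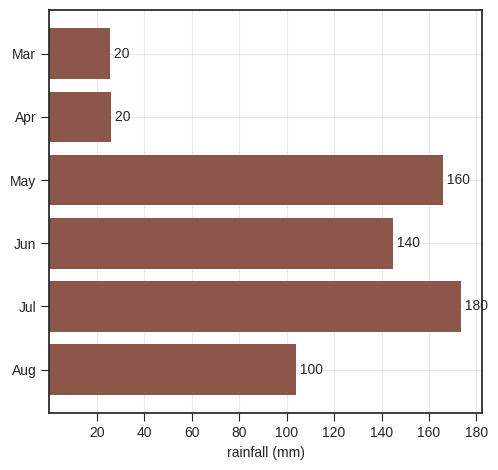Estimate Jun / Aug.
Jun ≈ 140, Aug ≈ 100; 140/100 ≈ 1.4.

≈ 1.4×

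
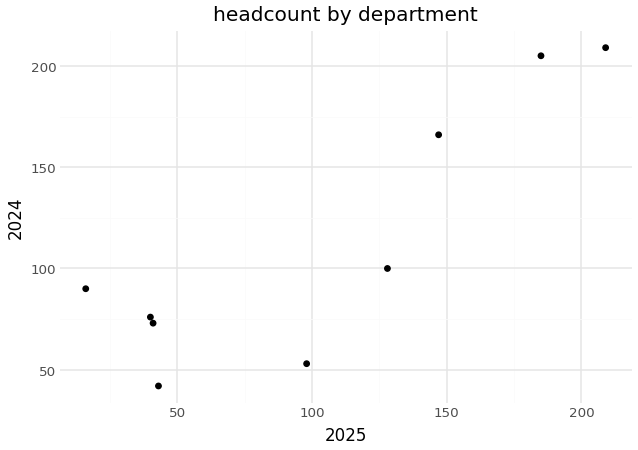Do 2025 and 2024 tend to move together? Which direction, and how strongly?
positive, strong

Points are positively correlated; strong (|r| ≈ 0.9).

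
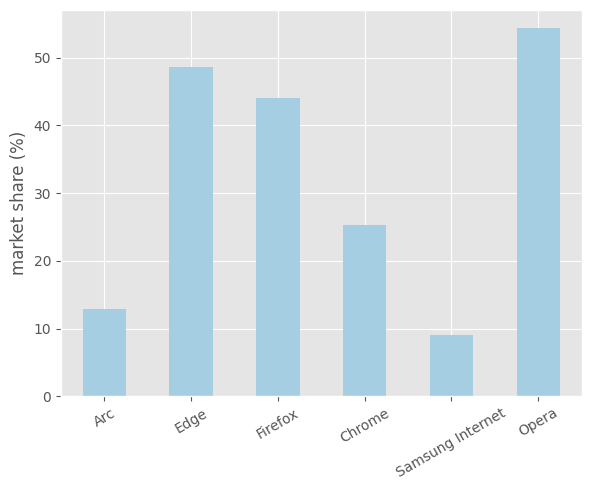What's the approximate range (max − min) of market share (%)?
≈ 45

Max Opera ≈ 55, min Samsung Internet ≈ 10; range ≈ 45.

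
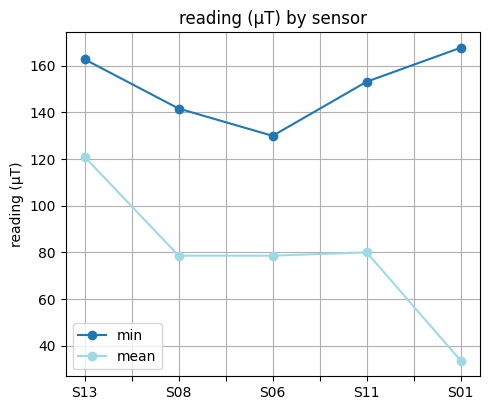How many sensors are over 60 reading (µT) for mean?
4

Above 60: S13, S08, S06, S11.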